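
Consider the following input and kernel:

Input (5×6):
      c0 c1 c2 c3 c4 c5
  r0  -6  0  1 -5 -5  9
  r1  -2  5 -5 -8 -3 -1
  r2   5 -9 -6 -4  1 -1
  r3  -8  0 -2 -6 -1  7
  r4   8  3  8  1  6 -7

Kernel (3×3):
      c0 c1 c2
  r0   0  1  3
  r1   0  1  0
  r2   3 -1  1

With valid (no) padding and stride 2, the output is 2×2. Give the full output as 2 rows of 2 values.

Output[0,0]: The receptive field on the input at this output position is [-6 0 1 / -2 5 -5 / 5 -9 -6]. Elementwise product with the kernel and sum: 0·1 + 1·3 + 5·1 + 5·3 + -9·-1 + -6·1.

26 -41
2 22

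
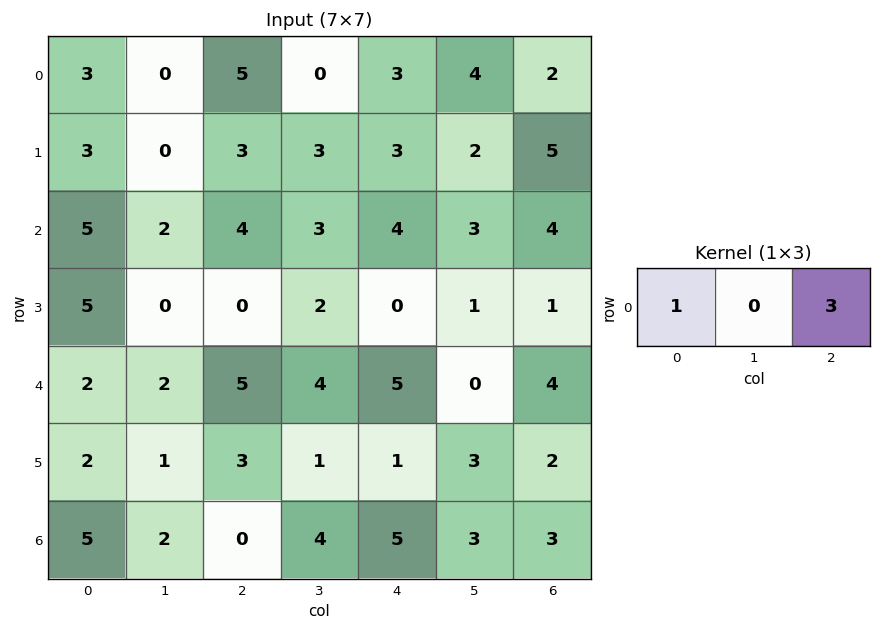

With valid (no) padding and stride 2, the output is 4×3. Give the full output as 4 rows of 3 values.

Output[0,0]: The receptive field on the input at this output position is [3 0 5]. Elementwise product with the kernel and sum: 3·1 + 5·3.
Output[0,1]: The receptive field on the input at this output position is [5 0 3]. Elementwise product with the kernel and sum: 5·1 + 3·3.

18 14 9
17 16 16
17 20 17
5 15 14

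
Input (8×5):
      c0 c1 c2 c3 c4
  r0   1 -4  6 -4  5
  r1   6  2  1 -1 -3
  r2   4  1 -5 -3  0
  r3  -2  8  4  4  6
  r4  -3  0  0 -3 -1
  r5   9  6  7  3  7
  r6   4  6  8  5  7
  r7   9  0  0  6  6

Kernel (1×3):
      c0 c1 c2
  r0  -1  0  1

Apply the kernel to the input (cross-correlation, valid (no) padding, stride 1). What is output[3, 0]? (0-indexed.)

6

The receptive field on the input at this output position is [-2 8 4]. Elementwise product with the kernel and sum: -2·-1 + 4·1.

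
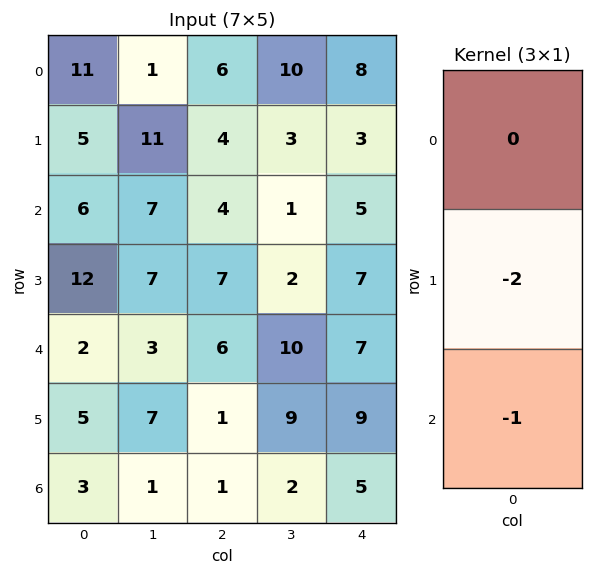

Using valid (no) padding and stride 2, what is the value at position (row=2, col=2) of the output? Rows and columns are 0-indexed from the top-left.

The receptive field on the input at this output position is [7 / 9 / 5]. Elementwise product with the kernel and sum: 9·-2 + 5·-1.

-23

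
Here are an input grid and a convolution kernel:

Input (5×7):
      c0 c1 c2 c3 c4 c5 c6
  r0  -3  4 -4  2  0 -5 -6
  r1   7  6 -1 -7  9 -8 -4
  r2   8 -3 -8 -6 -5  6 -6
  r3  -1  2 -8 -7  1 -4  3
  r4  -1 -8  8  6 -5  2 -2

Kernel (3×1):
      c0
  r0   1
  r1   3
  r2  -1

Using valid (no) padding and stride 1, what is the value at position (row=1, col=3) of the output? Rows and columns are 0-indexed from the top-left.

The receptive field on the input at this output position is [-7 / -6 / -7]. Elementwise product with the kernel and sum: -7·1 + -6·3 + -7·-1.

-18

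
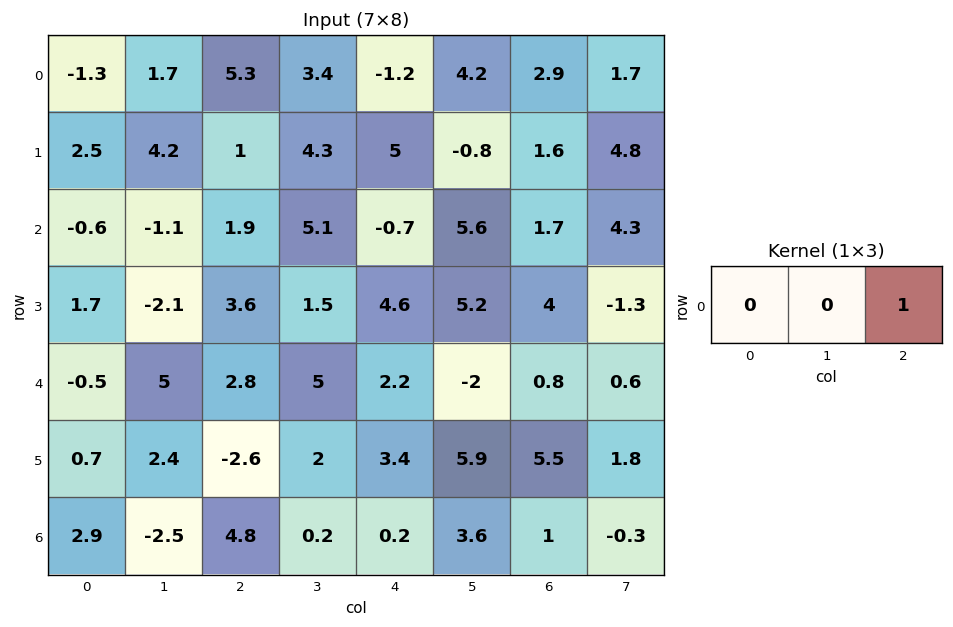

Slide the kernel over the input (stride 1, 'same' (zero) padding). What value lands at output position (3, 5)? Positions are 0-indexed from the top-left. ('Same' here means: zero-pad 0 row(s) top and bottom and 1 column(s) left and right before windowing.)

4

The receptive field on the zero-padded input at this output position is [4.6 5.2 4]. Elementwise product with the kernel and sum: 4·1.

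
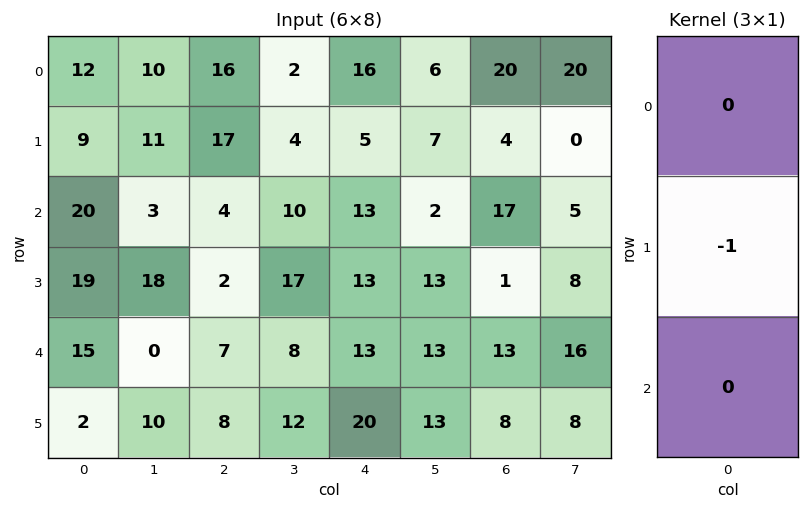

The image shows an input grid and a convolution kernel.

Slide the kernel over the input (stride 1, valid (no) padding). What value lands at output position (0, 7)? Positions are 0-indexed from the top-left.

The receptive field on the input at this output position is [20 / 0 / 5]. Elementwise product with the kernel and sum: 0·-1.

0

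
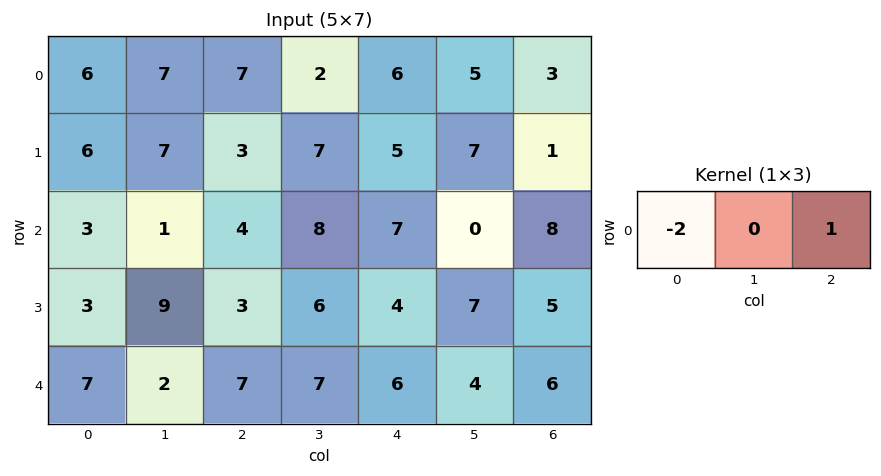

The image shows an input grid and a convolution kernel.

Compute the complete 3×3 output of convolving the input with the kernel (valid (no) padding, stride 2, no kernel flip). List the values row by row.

-5 -8 -9
-2 -1 -6
-7 -8 -6

Output[0,0]: The receptive field on the input at this output position is [6 7 7]. Elementwise product with the kernel and sum: 6·-2 + 7·1.
Output[0,1]: The receptive field on the input at this output position is [7 2 6]. Elementwise product with the kernel and sum: 7·-2 + 6·1.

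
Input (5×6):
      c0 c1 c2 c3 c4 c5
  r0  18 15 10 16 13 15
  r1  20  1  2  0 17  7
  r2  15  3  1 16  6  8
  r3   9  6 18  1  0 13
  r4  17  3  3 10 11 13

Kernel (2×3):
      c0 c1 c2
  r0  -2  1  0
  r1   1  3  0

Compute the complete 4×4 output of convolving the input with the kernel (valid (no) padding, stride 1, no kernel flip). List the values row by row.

Output[0,0]: The receptive field on the input at this output position is [18 15 10 / 20 1 2]. Elementwise product with the kernel and sum: 18·-2 + 15·1 + 20·1 + 1·3.

2 -13 -2 32
-15 6 45 51
0 55 35 -25
14 18 -2 41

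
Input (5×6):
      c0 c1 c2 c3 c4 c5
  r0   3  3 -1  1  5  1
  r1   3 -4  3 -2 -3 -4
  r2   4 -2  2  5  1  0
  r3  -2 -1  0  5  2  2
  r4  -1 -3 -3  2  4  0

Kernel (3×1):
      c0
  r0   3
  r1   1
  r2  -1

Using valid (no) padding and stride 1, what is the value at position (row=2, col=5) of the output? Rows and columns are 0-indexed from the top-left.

The receptive field on the input at this output position is [0 / 2 / 0]. Elementwise product with the kernel and sum: 0·3 + 2·1 + 0·-1.

2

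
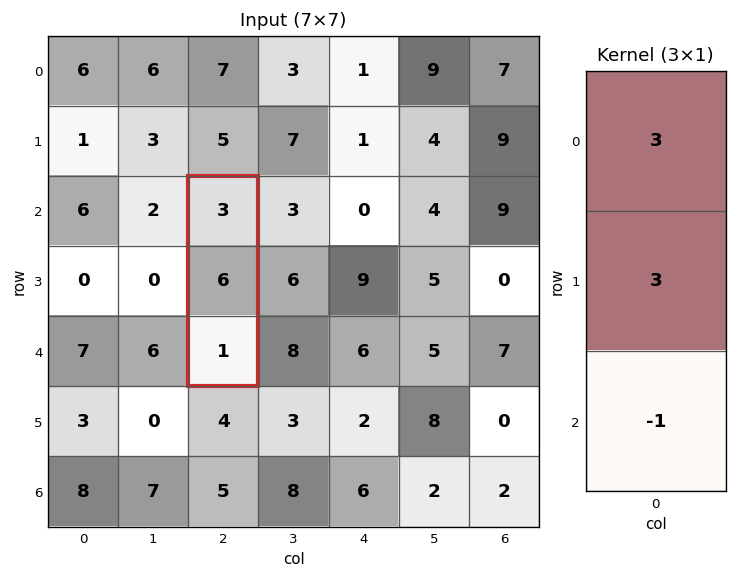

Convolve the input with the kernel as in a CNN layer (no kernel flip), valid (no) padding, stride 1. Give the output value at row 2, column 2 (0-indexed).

26

The receptive field on the input at this output position is [3 / 6 / 1]. Elementwise product with the kernel and sum: 3·3 + 6·3 + 1·-1.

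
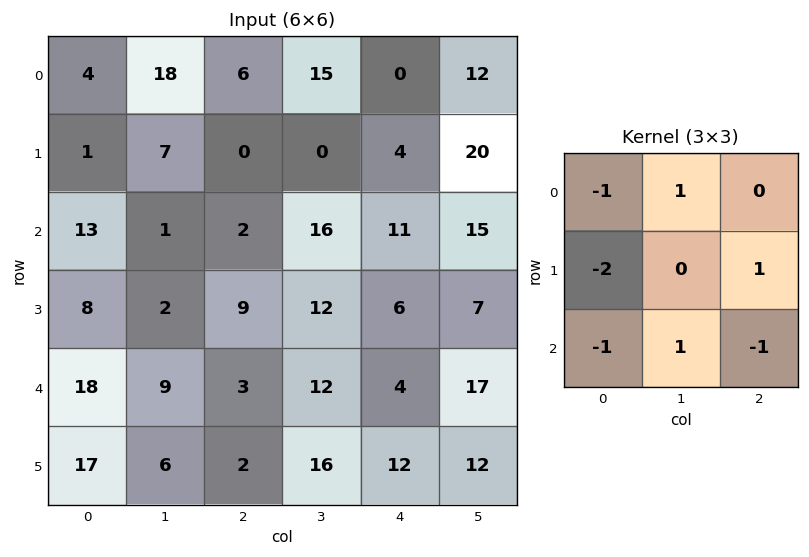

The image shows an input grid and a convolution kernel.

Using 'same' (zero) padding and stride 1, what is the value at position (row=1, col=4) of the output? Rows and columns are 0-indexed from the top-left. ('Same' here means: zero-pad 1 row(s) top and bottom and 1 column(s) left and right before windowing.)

The receptive field on the zero-padded input at this output position is [15 0 12 / 0 4 20 / 16 11 15]. Elementwise product with the kernel and sum: 15·-1 + 0·1 + 0·-2 + 20·1 + 16·-1 + 11·1 + 15·-1.

-15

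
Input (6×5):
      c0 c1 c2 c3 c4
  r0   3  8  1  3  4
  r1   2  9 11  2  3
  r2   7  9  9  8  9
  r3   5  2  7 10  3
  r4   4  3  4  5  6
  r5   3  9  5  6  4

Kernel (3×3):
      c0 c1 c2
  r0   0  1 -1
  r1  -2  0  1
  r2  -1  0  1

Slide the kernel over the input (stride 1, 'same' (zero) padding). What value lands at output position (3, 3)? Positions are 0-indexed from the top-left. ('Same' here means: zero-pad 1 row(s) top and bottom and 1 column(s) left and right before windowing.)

The receptive field on the zero-padded input at this output position is [9 8 9 / 7 10 3 / 4 5 6]. Elementwise product with the kernel and sum: 8·1 + 9·-1 + 7·-2 + 3·1 + 4·-1 + 6·1.

-10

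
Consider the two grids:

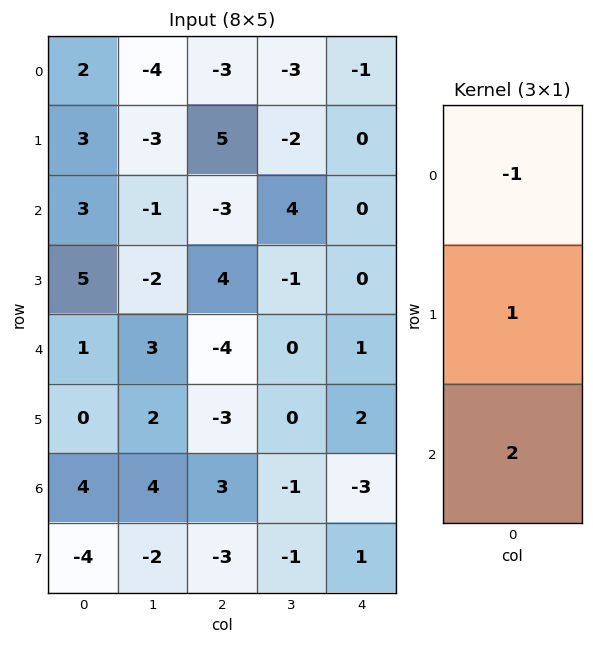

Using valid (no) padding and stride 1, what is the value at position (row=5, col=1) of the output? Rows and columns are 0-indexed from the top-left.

The receptive field on the input at this output position is [2 / 4 / -2]. Elementwise product with the kernel and sum: 2·-1 + 4·1 + -2·2.

-2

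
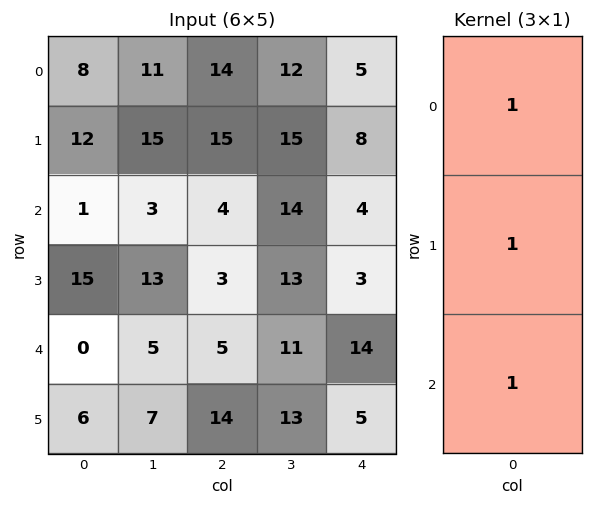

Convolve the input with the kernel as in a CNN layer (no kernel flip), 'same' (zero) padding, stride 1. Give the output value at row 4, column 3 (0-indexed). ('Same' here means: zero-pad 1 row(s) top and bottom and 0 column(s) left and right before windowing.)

37

The receptive field on the zero-padded input at this output position is [13 / 11 / 13]. Elementwise product with the kernel and sum: 13·1 + 11·1 + 13·1.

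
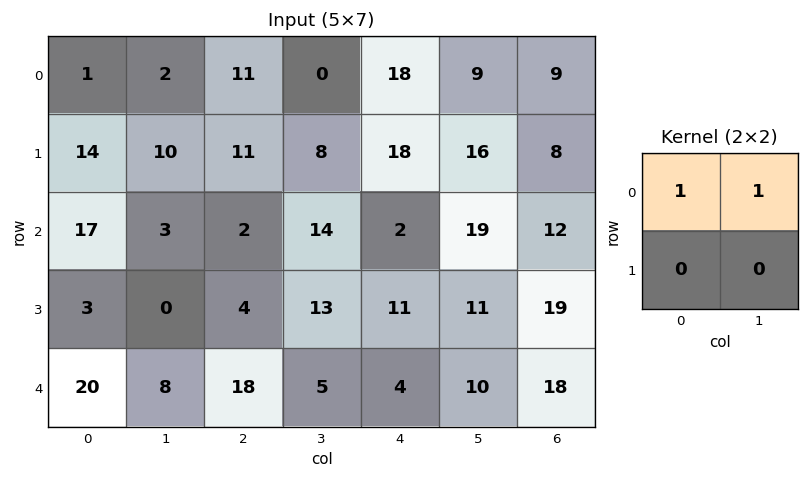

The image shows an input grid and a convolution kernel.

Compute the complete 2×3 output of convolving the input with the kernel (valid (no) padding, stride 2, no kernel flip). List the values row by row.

Output[0,0]: The receptive field on the input at this output position is [1 2 / 14 10]. Elementwise product with the kernel and sum: 1·1 + 2·1.
Output[0,1]: The receptive field on the input at this output position is [11 0 / 11 8]. Elementwise product with the kernel and sum: 11·1 + 0·1.

3 11 27
20 16 21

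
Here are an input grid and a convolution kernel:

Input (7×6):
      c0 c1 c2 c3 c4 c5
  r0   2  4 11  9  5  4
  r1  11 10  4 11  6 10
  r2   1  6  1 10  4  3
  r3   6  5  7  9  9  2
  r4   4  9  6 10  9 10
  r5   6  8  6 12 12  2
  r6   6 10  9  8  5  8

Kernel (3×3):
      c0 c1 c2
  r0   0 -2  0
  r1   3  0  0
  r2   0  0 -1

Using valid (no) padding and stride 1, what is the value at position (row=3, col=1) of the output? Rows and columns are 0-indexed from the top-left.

The receptive field on the input at this output position is [5 7 9 / 9 6 10 / 8 6 12]. Elementwise product with the kernel and sum: 7·-2 + 9·3 + 12·-1.

1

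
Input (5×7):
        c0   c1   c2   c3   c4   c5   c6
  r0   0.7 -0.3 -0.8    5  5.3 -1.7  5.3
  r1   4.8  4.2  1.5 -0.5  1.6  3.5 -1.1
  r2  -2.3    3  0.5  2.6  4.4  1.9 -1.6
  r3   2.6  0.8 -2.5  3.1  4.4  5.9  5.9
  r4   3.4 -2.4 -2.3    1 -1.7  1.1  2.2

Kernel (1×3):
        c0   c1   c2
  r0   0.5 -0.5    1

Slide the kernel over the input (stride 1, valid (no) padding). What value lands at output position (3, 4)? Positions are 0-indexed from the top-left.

The receptive field on the input at this output position is [4.4 5.9 5.9]. Elementwise product with the kernel and sum: 4.4·0.5 + 5.9·-0.5 + 5.9·1.

5.15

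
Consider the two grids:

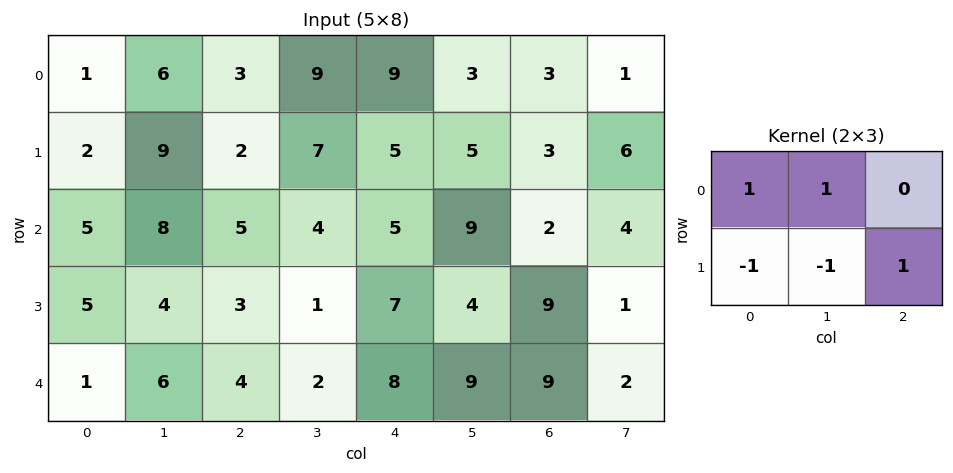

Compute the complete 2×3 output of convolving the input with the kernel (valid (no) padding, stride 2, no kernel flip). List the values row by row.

Output[0,0]: The receptive field on the input at this output position is [1 6 3 / 2 9 2]. Elementwise product with the kernel and sum: 1·1 + 6·1 + 2·-1 + 9·-1 + 2·1.

-2 8 5
7 12 12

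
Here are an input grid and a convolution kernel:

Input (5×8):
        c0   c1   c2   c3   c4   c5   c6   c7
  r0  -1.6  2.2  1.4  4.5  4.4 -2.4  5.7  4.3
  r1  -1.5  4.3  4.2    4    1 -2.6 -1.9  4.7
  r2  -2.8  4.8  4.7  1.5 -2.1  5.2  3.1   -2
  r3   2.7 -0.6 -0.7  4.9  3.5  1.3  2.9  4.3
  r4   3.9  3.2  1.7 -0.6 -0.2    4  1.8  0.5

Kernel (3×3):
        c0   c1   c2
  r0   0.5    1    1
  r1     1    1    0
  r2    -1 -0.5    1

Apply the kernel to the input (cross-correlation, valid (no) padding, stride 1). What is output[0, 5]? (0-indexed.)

The receptive field on the input at this output position is [-2.4 5.7 4.3 / -2.6 -1.9 4.7 / 5.2 3.1 -2]. Elementwise product with the kernel and sum: -2.4·0.5 + 5.7·1 + 4.3·1 + -2.6·1 + -1.9·1 + 5.2·-1 + 3.1·-0.5 + -2·1.

-4.45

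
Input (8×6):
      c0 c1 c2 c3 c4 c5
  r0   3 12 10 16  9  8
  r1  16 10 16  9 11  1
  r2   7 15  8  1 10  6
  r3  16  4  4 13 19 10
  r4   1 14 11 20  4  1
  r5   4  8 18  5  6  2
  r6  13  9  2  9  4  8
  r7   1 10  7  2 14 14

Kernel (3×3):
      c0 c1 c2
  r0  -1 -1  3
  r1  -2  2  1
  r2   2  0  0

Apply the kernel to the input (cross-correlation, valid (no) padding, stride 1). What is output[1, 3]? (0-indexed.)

The receptive field on the input at this output position is [9 11 1 / 1 10 6 / 13 19 10]. Elementwise product with the kernel and sum: 9·-1 + 11·-1 + 1·3 + 1·-2 + 10·2 + 6·1 + 13·2.

33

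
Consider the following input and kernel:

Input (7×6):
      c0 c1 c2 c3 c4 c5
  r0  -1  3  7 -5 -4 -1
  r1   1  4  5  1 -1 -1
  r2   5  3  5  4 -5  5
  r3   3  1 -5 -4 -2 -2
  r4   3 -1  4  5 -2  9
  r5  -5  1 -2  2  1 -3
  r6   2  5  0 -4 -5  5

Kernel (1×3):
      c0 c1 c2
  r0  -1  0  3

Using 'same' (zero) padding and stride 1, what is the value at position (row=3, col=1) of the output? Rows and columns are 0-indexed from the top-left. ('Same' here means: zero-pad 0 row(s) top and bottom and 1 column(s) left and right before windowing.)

-18

The receptive field on the zero-padded input at this output position is [3 1 -5]. Elementwise product with the kernel and sum: 3·-1 + -5·3.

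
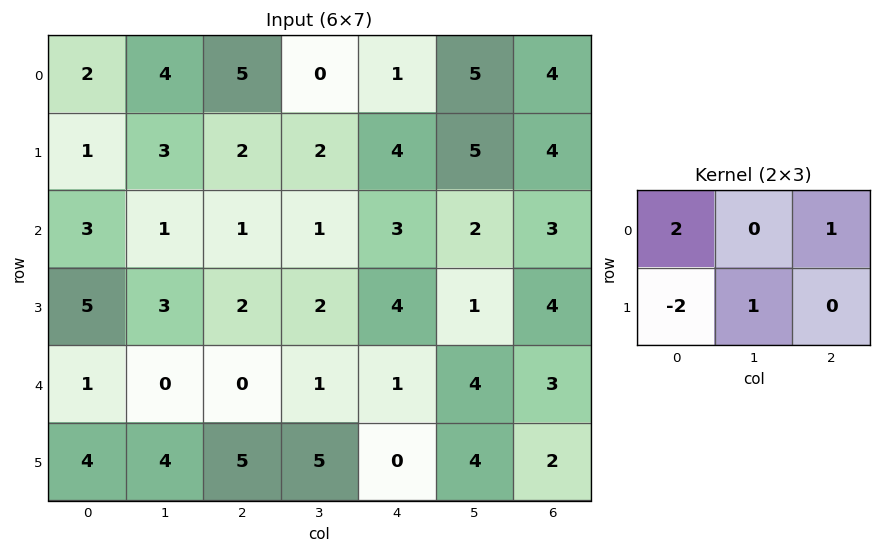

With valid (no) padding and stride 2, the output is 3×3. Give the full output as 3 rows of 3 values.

10 9 3
0 3 2
-2 -4 9

Output[0,0]: The receptive field on the input at this output position is [2 4 5 / 1 3 2]. Elementwise product with the kernel and sum: 2·2 + 5·1 + 1·-2 + 3·1.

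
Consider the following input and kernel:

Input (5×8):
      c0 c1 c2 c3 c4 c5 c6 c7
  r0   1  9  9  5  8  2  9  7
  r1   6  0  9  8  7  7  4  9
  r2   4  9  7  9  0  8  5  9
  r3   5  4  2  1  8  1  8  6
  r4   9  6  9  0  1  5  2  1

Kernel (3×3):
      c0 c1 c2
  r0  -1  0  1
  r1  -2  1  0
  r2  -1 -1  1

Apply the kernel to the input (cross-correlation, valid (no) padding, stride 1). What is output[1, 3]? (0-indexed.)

-27

The receptive field on the input at this output position is [8 7 7 / 9 0 8 / 1 8 1]. Elementwise product with the kernel and sum: 8·-1 + 7·1 + 9·-2 + 0·1 + 1·-1 + 8·-1 + 1·1.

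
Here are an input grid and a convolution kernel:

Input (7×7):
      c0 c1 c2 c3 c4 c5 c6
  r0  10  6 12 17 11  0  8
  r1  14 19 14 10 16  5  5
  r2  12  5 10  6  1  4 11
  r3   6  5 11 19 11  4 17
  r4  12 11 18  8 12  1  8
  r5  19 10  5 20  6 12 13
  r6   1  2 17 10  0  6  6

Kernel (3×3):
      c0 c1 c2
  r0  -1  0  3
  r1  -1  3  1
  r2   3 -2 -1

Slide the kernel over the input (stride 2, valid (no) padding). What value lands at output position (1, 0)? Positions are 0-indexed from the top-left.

34

The receptive field on the input at this output position is [12 5 10 / 6 5 11 / 12 11 18]. Elementwise product with the kernel and sum: 12·-1 + 10·3 + 6·-1 + 5·3 + 11·1 + 12·3 + 11·-2 + 18·-1.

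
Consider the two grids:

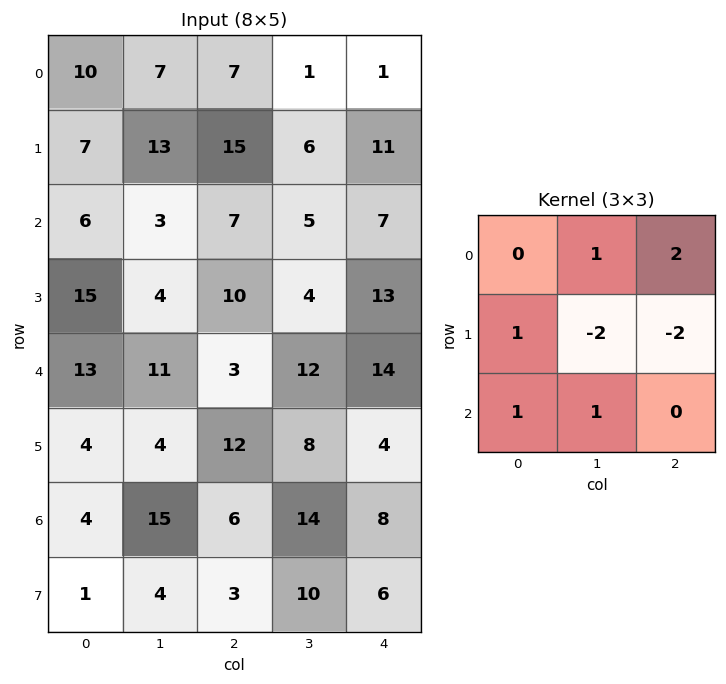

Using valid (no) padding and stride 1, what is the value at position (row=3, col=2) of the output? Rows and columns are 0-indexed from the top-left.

The receptive field on the input at this output position is [10 4 13 / 3 12 14 / 12 8 4]. Elementwise product with the kernel and sum: 4·1 + 13·2 + 3·1 + 12·-2 + 14·-2 + 12·1 + 8·1.

1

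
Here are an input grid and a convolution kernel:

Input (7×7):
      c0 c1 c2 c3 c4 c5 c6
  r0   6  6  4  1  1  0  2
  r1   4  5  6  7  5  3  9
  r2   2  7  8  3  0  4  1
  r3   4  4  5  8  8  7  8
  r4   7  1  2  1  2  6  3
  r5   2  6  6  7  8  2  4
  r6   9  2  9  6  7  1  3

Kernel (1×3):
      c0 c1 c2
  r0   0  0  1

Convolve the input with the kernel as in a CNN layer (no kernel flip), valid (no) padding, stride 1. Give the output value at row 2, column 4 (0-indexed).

1

The receptive field on the input at this output position is [0 4 1]. Elementwise product with the kernel and sum: 1·1.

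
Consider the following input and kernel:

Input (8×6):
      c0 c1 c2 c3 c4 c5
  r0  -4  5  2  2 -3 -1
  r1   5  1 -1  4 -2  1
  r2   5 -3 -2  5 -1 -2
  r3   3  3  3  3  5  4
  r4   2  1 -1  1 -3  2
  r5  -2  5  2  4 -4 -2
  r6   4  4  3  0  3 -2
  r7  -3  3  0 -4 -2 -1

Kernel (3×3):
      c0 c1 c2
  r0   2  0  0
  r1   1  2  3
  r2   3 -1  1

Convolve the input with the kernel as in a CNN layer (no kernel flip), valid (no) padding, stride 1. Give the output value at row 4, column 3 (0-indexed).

The receptive field on the input at this output position is [1 -3 2 / 4 -4 -2 / 0 3 -2]. Elementwise product with the kernel and sum: 1·2 + 4·1 + -4·2 + -2·3 + 0·3 + 3·-1 + -2·1.

-13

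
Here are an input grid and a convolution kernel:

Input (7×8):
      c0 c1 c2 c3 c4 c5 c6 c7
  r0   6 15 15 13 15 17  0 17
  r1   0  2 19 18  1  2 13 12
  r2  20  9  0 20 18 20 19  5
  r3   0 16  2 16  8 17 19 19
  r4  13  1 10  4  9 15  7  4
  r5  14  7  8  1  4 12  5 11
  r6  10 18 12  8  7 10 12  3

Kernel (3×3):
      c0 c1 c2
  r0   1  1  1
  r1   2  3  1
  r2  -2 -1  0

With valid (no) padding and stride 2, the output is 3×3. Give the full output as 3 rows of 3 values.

12 116 -3
52 74 110
43 14 56

Output[0,0]: The receptive field on the input at this output position is [6 15 15 / 0 2 19 / 20 9 0]. Elementwise product with the kernel and sum: 6·1 + 15·1 + 15·1 + 0·2 + 2·3 + 19·1 + 20·-2 + 9·-1.
Output[0,1]: The receptive field on the input at this output position is [15 13 15 / 19 18 1 / 0 20 18]. Elementwise product with the kernel and sum: 15·1 + 13·1 + 15·1 + 19·2 + 18·3 + 1·1 + 0·-2 + 20·-1.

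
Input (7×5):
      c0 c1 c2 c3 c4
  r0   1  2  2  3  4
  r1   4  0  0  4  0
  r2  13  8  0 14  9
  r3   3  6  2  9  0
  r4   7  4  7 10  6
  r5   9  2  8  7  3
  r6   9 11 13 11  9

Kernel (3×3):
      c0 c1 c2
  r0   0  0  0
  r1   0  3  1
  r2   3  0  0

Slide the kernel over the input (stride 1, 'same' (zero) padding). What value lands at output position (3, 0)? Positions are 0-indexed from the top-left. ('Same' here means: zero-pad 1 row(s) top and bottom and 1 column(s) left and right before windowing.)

The receptive field on the zero-padded input at this output position is [0 13 8 / 0 3 6 / 0 7 4]. Elementwise product with the kernel and sum: 3·3 + 6·1 + 0·3.

15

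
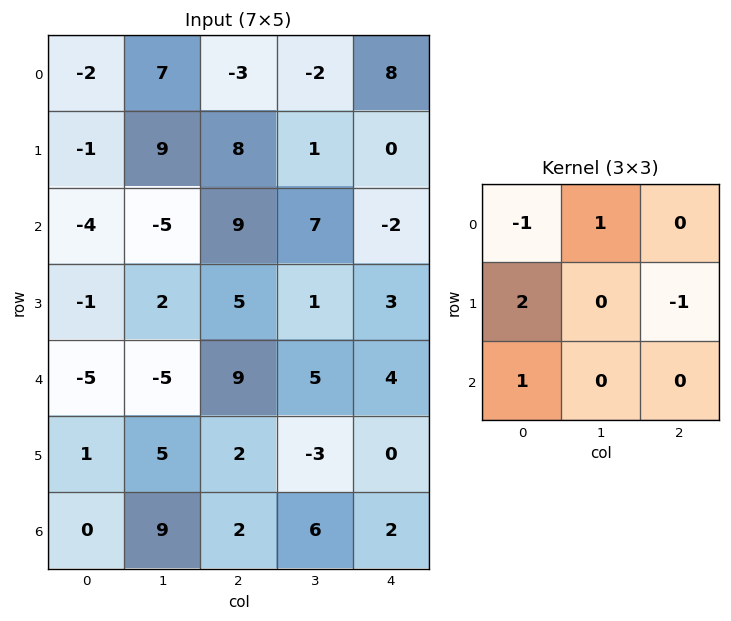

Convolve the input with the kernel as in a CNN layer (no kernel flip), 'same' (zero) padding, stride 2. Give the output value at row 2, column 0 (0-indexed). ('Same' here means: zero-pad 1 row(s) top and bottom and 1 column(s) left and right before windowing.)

The receptive field on the zero-padded input at this output position is [0 -1 2 / 0 -5 -5 / 0 1 5]. Elementwise product with the kernel and sum: 0·-1 + -1·1 + 0·2 + -5·-1 + 0·1.

4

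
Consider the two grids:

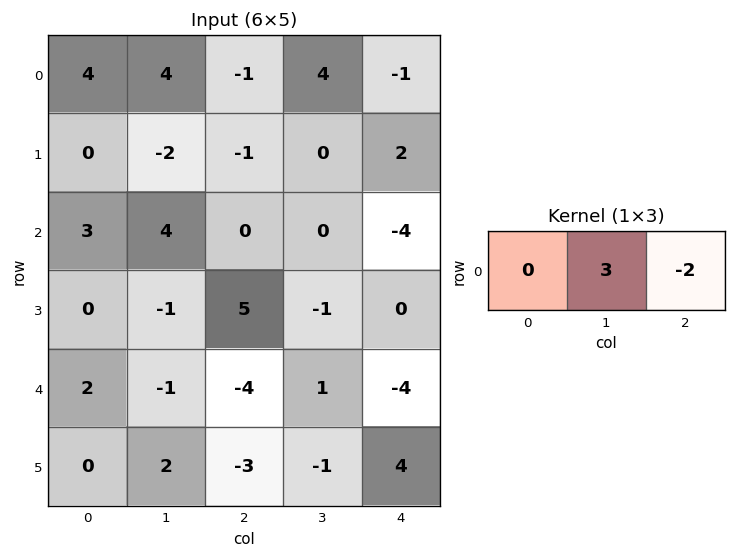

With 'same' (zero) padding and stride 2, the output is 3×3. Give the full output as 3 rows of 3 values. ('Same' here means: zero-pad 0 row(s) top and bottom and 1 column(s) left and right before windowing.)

4 -11 -3
1 0 -12
8 -14 -12

Output[0,0]: The receptive field on the zero-padded input at this output position is [0 4 4]. Elementwise product with the kernel and sum: 4·3 + 4·-2.
Output[0,1]: The receptive field on the zero-padded input at this output position is [4 -1 4]. Elementwise product with the kernel and sum: -1·3 + 4·-2.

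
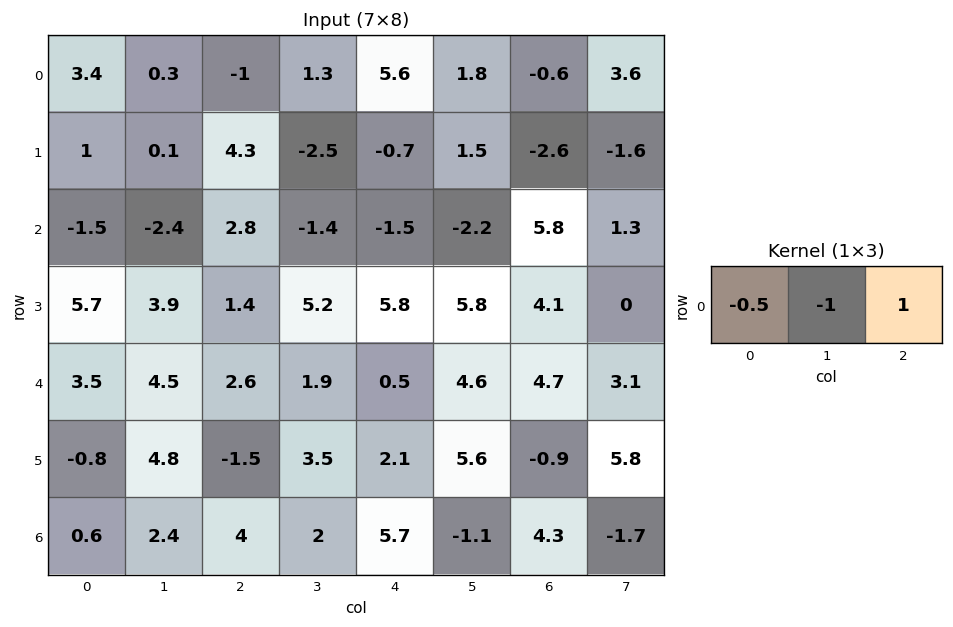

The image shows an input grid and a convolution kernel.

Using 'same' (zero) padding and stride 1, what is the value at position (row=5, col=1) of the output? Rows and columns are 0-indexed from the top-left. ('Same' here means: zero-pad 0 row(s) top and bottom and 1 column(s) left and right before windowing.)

The receptive field on the zero-padded input at this output position is [-0.8 4.8 -1.5]. Elementwise product with the kernel and sum: -0.8·-0.5 + 4.8·-1 + -1.5·1.

-5.9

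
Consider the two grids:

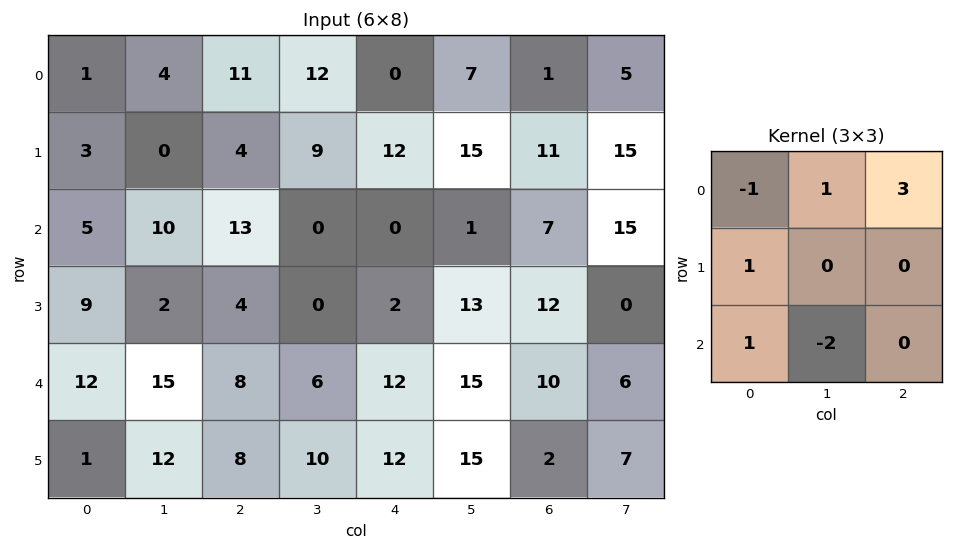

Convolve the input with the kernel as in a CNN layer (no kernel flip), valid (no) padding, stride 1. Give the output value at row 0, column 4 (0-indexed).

20

The receptive field on the input at this output position is [0 7 1 / 12 15 11 / 0 1 7]. Elementwise product with the kernel and sum: 0·-1 + 7·1 + 1·3 + 12·1 + 0·1 + 1·-2.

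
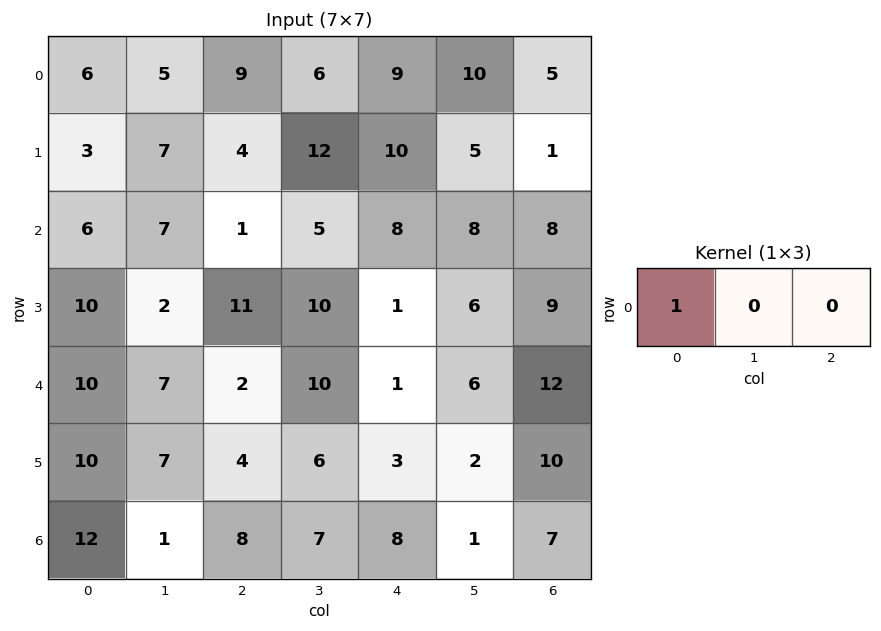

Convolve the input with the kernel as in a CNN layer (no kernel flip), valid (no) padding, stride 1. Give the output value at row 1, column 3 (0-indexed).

12

The receptive field on the input at this output position is [12 10 5]. Elementwise product with the kernel and sum: 12·1.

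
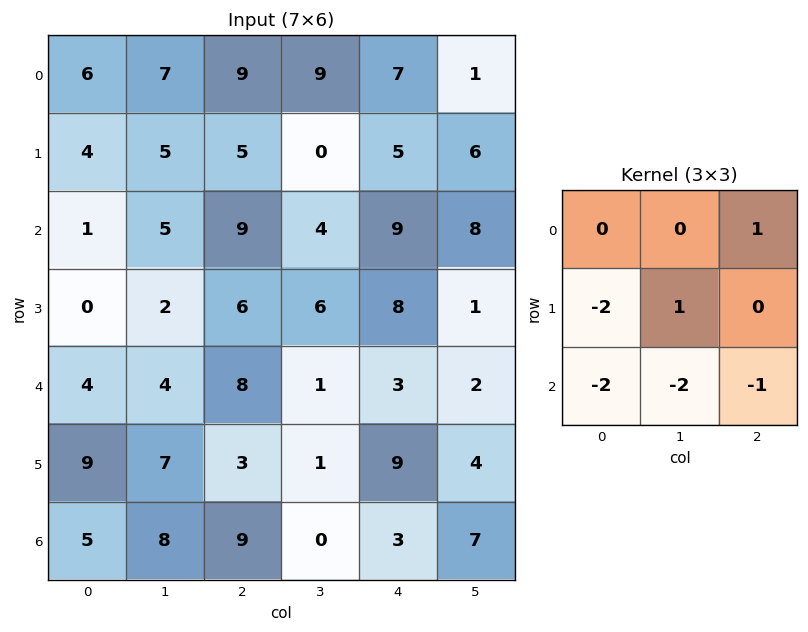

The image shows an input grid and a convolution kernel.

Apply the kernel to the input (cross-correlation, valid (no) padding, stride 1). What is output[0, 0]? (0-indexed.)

The receptive field on the input at this output position is [6 7 9 / 4 5 5 / 1 5 9]. Elementwise product with the kernel and sum: 9·1 + 4·-2 + 5·1 + 1·-2 + 5·-2 + 9·-1.

-15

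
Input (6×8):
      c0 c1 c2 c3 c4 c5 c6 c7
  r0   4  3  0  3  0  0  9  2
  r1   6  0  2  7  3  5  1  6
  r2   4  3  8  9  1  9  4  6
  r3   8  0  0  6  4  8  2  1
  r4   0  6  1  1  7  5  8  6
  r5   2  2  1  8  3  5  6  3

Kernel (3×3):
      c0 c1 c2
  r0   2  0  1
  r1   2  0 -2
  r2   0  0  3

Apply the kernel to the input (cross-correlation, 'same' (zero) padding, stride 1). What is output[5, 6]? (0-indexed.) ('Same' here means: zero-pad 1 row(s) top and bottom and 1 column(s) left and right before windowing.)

The receptive field on the zero-padded input at this output position is [5 8 6 / 5 6 3 / 0 0 0]. Elementwise product with the kernel and sum: 5·2 + 6·1 + 5·2 + 3·-2 + 0·3.

20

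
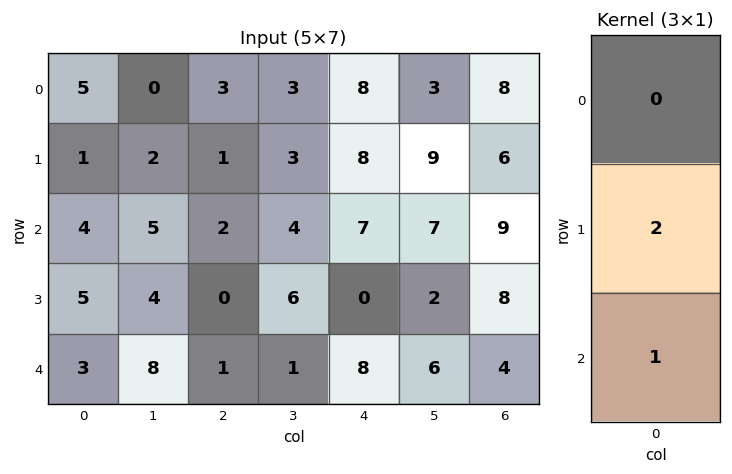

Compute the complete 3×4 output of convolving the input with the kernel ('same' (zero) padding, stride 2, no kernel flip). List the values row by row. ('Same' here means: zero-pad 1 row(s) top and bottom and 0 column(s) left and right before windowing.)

11 7 24 22
13 4 14 26
6 2 16 8

Output[0,0]: The receptive field on the zero-padded input at this output position is [0 / 5 / 1]. Elementwise product with the kernel and sum: 5·2 + 1·1.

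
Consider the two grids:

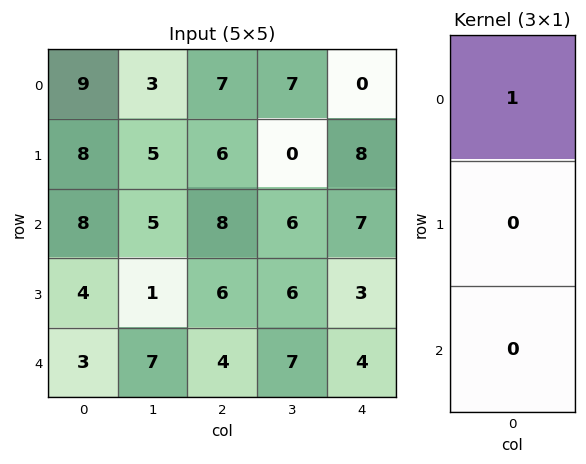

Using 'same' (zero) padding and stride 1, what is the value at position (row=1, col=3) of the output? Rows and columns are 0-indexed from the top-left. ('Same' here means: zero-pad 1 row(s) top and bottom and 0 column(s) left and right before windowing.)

7

The receptive field on the zero-padded input at this output position is [7 / 0 / 6]. Elementwise product with the kernel and sum: 7·1.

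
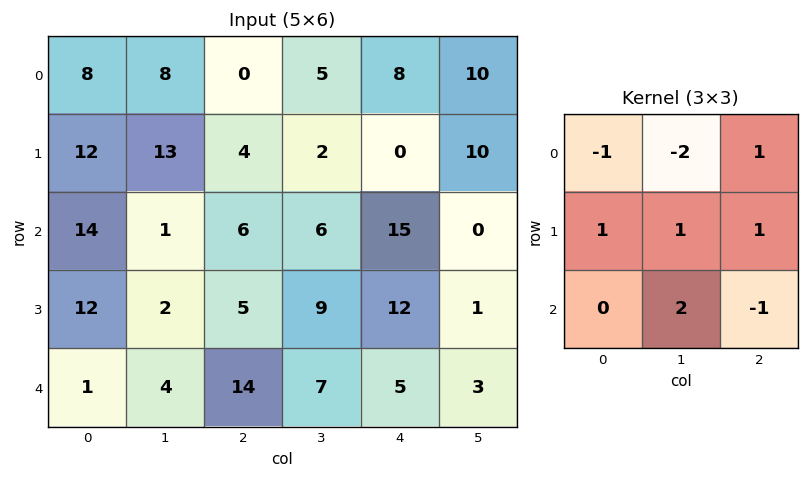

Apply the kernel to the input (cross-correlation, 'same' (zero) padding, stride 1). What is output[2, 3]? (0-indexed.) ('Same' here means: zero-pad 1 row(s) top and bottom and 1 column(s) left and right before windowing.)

25

The receptive field on the zero-padded input at this output position is [4 2 0 / 6 6 15 / 5 9 12]. Elementwise product with the kernel and sum: 4·-1 + 2·-2 + 0·1 + 6·1 + 6·1 + 15·1 + 9·2 + 12·-1.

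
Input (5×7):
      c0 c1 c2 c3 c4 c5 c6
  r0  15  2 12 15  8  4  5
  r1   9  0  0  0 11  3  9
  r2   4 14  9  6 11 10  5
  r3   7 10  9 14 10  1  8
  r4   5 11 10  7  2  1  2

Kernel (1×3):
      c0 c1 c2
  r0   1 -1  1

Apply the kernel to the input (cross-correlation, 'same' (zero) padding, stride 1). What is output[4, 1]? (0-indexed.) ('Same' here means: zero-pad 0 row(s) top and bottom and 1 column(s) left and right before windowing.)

4

The receptive field on the zero-padded input at this output position is [5 11 10]. Elementwise product with the kernel and sum: 5·1 + 11·-1 + 10·1.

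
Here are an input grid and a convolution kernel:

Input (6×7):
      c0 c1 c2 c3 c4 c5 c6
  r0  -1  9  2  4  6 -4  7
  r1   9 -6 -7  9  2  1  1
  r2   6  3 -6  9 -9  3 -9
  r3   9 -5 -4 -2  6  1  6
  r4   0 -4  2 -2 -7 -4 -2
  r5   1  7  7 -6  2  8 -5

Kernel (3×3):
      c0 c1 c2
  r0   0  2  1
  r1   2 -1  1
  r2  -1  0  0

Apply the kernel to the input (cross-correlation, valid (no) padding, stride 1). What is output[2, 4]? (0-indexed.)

The receptive field on the input at this output position is [-9 3 -9 / 6 1 6 / -7 -4 -2]. Elementwise product with the kernel and sum: 3·2 + -9·1 + 6·2 + 1·-1 + 6·1 + -7·-1.

21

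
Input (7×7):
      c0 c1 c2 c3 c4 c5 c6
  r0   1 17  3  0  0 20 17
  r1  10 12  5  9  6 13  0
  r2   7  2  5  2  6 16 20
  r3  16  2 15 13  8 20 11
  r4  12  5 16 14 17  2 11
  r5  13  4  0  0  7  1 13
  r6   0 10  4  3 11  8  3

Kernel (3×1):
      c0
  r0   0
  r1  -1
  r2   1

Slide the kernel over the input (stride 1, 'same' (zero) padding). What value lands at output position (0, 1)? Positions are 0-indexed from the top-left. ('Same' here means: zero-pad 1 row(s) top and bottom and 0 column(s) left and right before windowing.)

The receptive field on the zero-padded input at this output position is [0 / 17 / 12]. Elementwise product with the kernel and sum: 17·-1 + 12·1.

-5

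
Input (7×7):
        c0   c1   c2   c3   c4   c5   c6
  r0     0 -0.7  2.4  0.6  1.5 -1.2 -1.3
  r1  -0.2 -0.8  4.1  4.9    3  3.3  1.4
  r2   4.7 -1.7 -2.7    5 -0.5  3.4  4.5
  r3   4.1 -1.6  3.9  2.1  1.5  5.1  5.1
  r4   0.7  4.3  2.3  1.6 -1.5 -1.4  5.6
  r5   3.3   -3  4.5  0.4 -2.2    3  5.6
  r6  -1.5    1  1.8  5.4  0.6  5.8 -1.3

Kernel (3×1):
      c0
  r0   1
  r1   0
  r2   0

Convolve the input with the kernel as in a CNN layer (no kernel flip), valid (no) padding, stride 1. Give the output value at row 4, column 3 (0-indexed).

1.6

The receptive field on the input at this output position is [1.6 / 0.4 / 5.4]. Elementwise product with the kernel and sum: 1.6·1.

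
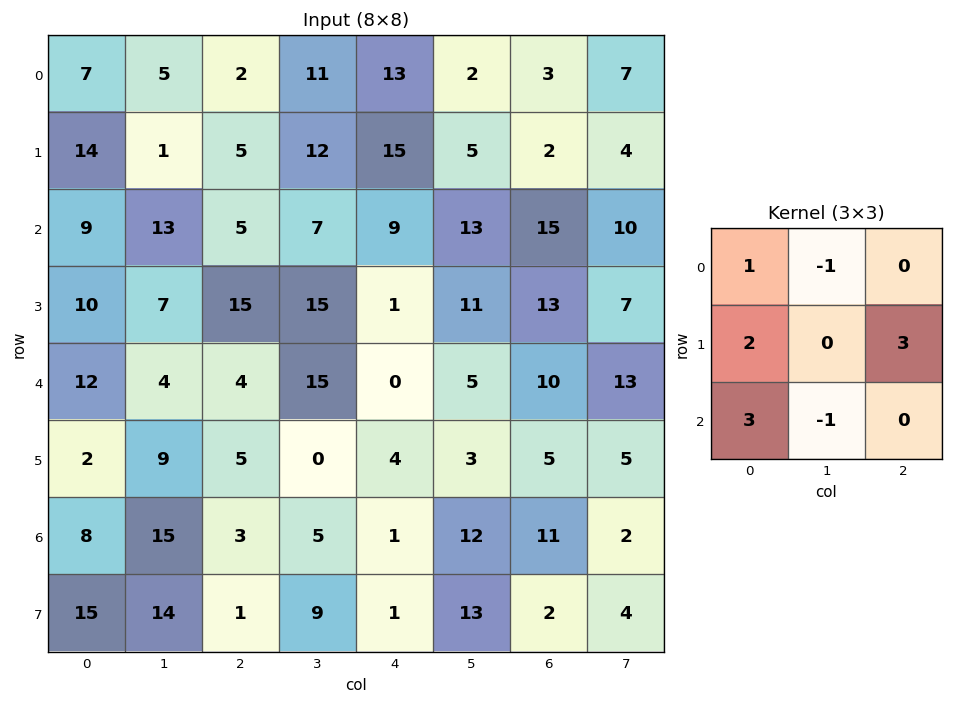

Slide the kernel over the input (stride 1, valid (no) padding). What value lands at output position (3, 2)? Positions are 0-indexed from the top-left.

23

The receptive field on the input at this output position is [15 15 1 / 4 15 0 / 5 0 4]. Elementwise product with the kernel and sum: 15·1 + 15·-1 + 4·2 + 0·3 + 5·3 + 0·-1.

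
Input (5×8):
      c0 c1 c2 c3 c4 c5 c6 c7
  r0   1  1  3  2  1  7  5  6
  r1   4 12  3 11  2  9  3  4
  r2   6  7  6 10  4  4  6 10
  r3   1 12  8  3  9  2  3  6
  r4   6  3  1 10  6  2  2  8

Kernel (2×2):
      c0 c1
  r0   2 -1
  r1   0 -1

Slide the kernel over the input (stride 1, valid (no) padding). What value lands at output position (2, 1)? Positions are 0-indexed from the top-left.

0

The receptive field on the input at this output position is [7 6 / 12 8]. Elementwise product with the kernel and sum: 7·2 + 6·-1 + 8·-1.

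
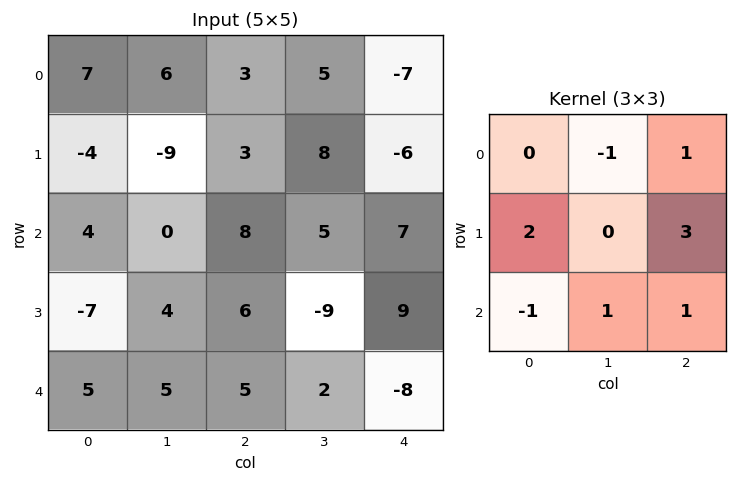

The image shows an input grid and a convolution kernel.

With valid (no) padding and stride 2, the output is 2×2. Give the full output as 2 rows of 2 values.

2 -20
17 30

Output[0,0]: The receptive field on the input at this output position is [7 6 3 / -4 -9 3 / 4 0 8]. Elementwise product with the kernel and sum: 6·-1 + 3·1 + -4·2 + 3·3 + 4·-1 + 0·1 + 8·1.
Output[0,1]: The receptive field on the input at this output position is [3 5 -7 / 3 8 -6 / 8 5 7]. Elementwise product with the kernel and sum: 5·-1 + -7·1 + 3·2 + -6·3 + 8·-1 + 5·1 + 7·1.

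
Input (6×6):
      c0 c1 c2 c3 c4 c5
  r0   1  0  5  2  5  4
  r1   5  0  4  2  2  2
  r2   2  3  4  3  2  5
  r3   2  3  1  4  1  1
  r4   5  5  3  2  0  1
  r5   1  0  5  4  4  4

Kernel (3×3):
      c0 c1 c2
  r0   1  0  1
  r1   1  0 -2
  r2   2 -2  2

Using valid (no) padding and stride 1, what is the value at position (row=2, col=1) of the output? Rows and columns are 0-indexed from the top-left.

9

The receptive field on the input at this output position is [3 4 3 / 3 1 4 / 5 3 2]. Elementwise product with the kernel and sum: 3·1 + 3·1 + 3·1 + 4·-2 + 5·2 + 3·-2 + 2·2.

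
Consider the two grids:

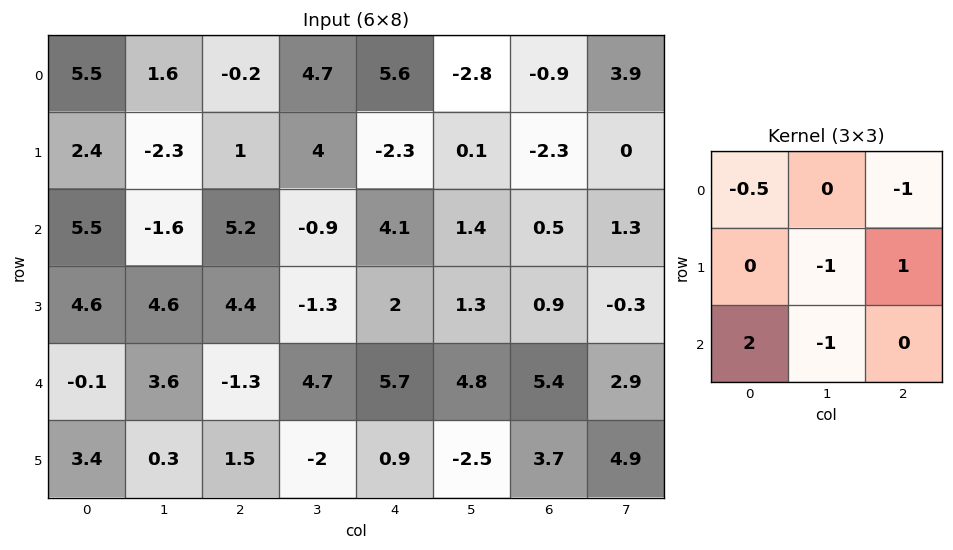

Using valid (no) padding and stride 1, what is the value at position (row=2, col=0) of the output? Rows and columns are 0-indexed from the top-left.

-11.95

The receptive field on the input at this output position is [5.5 -1.6 5.2 / 4.6 4.6 4.4 / -0.1 3.6 -1.3]. Elementwise product with the kernel and sum: 5.5·-0.5 + 5.2·-1 + 4.6·-1 + 4.4·1 + -0.1·2 + 3.6·-1.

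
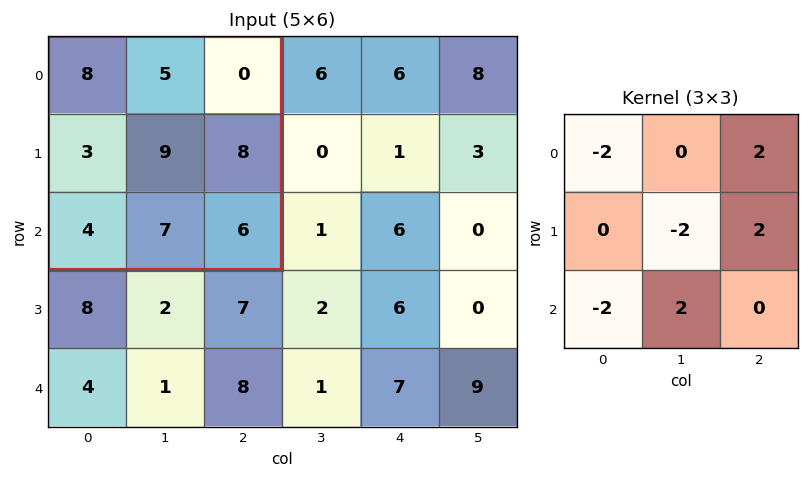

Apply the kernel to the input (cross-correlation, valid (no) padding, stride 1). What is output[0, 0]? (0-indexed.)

The receptive field on the input at this output position is [8 5 0 / 3 9 8 / 4 7 6]. Elementwise product with the kernel and sum: 8·-2 + 0·2 + 9·-2 + 8·2 + 4·-2 + 7·2.

-12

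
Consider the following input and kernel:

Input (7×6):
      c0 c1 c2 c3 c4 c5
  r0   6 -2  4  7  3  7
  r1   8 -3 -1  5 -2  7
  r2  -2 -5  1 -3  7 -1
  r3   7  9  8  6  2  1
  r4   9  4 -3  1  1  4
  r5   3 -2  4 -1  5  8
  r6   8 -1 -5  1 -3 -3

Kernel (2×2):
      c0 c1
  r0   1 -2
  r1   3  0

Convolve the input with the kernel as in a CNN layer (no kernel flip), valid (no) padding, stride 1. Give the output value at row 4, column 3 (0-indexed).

-4

The receptive field on the input at this output position is [1 1 / -1 5]. Elementwise product with the kernel and sum: 1·1 + 1·-2 + -1·3.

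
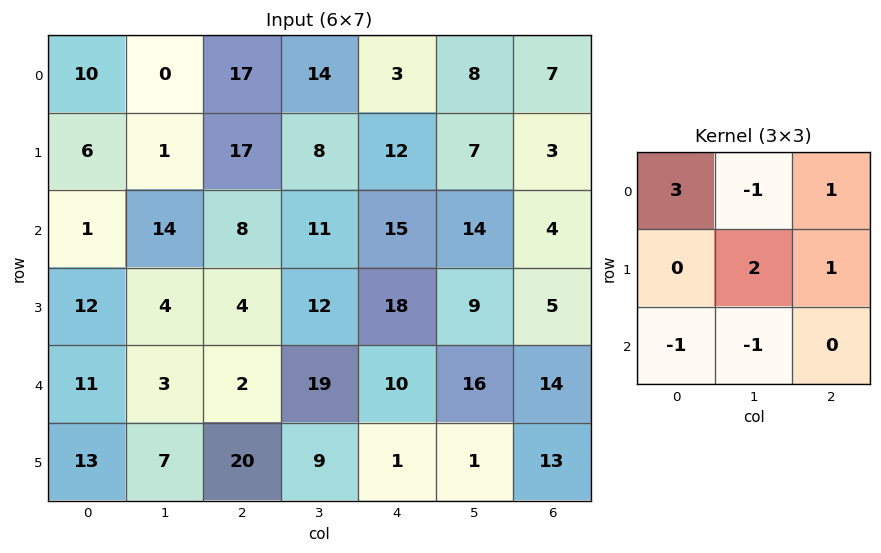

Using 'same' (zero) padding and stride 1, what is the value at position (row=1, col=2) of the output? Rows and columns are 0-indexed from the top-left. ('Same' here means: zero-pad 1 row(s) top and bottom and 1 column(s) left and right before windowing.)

17

The receptive field on the zero-padded input at this output position is [0 17 14 / 1 17 8 / 14 8 11]. Elementwise product with the kernel and sum: 0·3 + 17·-1 + 14·1 + 17·2 + 8·1 + 14·-1 + 8·-1.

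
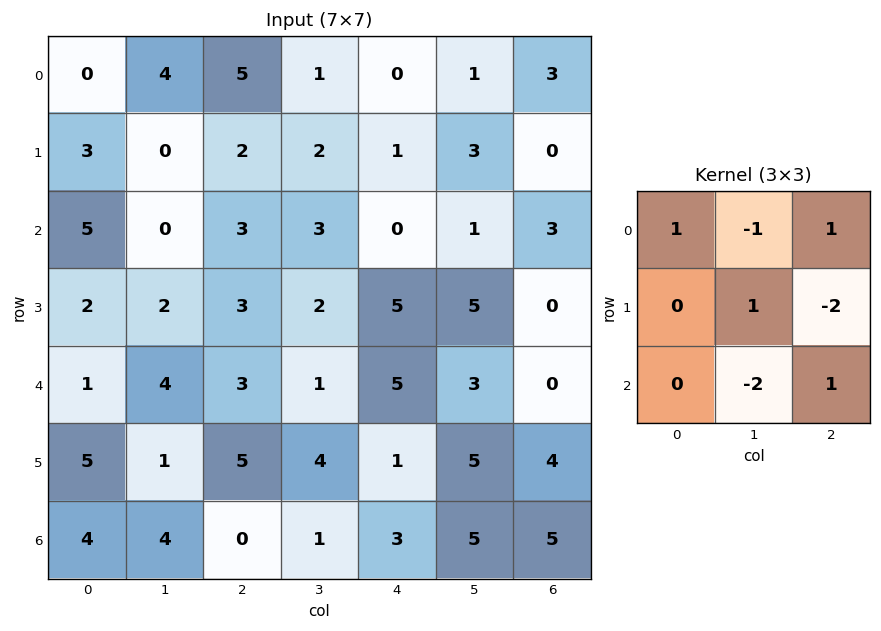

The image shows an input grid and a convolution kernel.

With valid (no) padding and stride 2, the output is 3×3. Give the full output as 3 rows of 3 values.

0 -2 6
-1 -5 1
-17 10 -6

Output[0,0]: The receptive field on the input at this output position is [0 4 5 / 3 0 2 / 5 0 3]. Elementwise product with the kernel and sum: 0·1 + 4·-1 + 5·1 + 0·1 + 2·-2 + 0·-2 + 3·1.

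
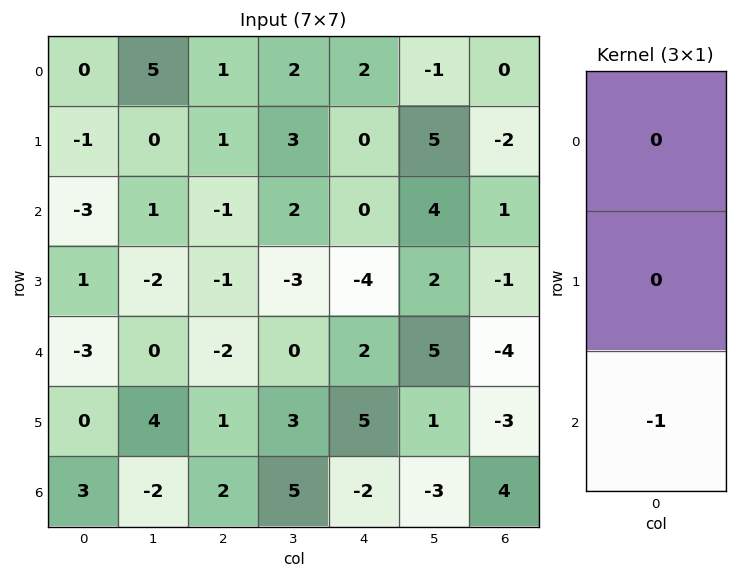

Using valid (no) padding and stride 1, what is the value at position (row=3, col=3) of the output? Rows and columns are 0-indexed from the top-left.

-3

The receptive field on the input at this output position is [-3 / 0 / 3]. Elementwise product with the kernel and sum: 3·-1.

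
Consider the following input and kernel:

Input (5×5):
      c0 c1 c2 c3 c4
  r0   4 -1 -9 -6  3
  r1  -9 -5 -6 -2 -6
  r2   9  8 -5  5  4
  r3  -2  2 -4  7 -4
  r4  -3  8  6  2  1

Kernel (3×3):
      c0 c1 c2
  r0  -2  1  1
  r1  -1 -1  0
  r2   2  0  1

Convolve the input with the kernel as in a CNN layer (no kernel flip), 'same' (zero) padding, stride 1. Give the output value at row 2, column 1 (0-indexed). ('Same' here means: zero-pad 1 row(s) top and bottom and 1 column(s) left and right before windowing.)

-18

The receptive field on the zero-padded input at this output position is [-9 -5 -6 / 9 8 -5 / -2 2 -4]. Elementwise product with the kernel and sum: -9·-2 + -5·1 + -6·1 + 9·-1 + 8·-1 + -2·2 + -4·1.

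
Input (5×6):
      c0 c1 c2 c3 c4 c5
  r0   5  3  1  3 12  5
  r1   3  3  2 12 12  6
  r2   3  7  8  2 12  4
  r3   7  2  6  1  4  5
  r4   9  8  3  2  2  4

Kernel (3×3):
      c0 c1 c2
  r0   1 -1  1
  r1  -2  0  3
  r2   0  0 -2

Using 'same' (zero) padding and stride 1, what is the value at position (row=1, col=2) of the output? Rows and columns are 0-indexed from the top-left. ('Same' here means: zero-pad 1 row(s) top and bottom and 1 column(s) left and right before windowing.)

31

The receptive field on the zero-padded input at this output position is [3 1 3 / 3 2 12 / 7 8 2]. Elementwise product with the kernel and sum: 3·1 + 1·-1 + 3·1 + 3·-2 + 12·3 + 2·-2.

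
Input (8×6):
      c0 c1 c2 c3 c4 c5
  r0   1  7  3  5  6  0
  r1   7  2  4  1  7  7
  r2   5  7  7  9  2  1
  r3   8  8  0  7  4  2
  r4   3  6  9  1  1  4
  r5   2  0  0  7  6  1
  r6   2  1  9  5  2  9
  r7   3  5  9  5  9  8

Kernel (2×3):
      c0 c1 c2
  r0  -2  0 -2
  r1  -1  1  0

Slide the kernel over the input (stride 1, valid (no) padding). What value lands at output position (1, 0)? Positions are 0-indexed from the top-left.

-20

The receptive field on the input at this output position is [7 2 4 / 5 7 7]. Elementwise product with the kernel and sum: 7·-2 + 4·-2 + 5·-1 + 7·1.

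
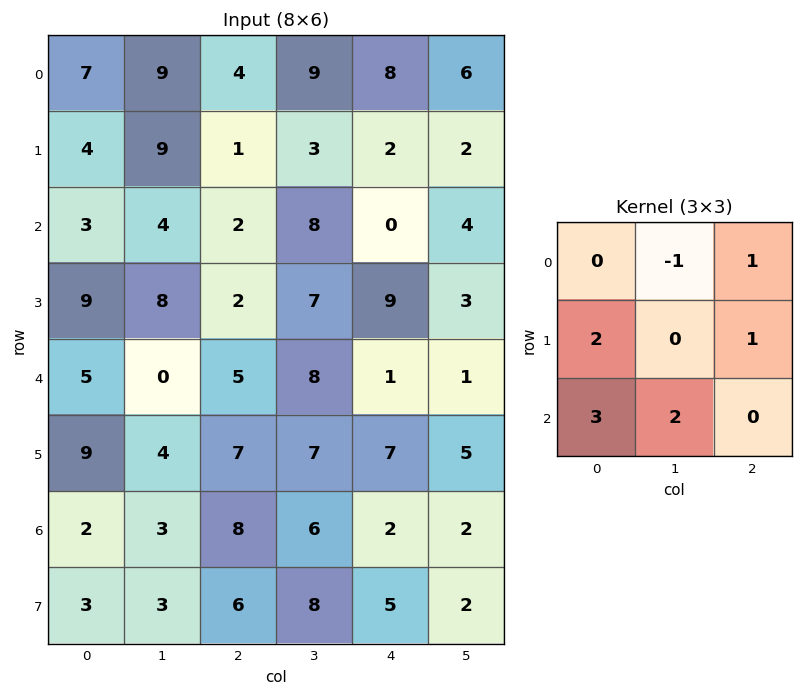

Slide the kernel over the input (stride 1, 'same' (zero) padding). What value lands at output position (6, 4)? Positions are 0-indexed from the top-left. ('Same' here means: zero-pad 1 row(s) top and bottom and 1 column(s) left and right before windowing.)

The receptive field on the zero-padded input at this output position is [7 7 5 / 6 2 2 / 8 5 2]. Elementwise product with the kernel and sum: 7·-1 + 5·1 + 6·2 + 2·1 + 8·3 + 5·2.

46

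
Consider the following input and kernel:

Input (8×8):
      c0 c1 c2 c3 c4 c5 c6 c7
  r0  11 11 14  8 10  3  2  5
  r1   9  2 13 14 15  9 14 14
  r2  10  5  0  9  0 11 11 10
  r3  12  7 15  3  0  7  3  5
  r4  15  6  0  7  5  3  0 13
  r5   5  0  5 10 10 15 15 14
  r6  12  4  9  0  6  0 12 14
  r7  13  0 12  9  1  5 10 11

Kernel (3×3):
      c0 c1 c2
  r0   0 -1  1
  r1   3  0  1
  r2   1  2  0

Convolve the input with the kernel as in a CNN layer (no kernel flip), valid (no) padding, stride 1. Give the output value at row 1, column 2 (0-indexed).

The receptive field on the input at this output position is [13 14 15 / 0 9 0 / 15 3 0]. Elementwise product with the kernel and sum: 14·-1 + 15·1 + 0·3 + 0·1 + 15·1 + 3·2.

22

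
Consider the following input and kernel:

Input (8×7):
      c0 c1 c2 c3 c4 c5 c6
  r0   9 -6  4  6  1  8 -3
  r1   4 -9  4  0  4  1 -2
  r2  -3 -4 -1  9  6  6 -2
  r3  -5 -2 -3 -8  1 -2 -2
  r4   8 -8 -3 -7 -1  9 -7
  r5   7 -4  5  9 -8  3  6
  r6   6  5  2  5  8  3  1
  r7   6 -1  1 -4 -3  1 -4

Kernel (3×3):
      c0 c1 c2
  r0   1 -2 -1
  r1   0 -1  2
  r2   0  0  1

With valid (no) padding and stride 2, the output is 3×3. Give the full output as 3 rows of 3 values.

Output[0,0]: The receptive field on the input at this output position is [9 -6 4 / 4 -9 4 / -3 -4 -1]. Elementwise product with the kernel and sum: 9·1 + -6·-2 + 4·-1 + -9·-1 + 4·2 + -1·1.

33 5 -19
-1 -16 -13
43 -5 -2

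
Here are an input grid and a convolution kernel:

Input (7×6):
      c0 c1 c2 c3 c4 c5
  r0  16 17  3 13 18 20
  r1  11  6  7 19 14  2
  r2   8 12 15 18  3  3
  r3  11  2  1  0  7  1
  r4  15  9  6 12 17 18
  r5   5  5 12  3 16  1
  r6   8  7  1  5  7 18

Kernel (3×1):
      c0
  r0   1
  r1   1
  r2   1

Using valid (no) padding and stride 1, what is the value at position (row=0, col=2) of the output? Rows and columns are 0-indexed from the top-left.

The receptive field on the input at this output position is [3 / 7 / 15]. Elementwise product with the kernel and sum: 3·1 + 7·1 + 15·1.

25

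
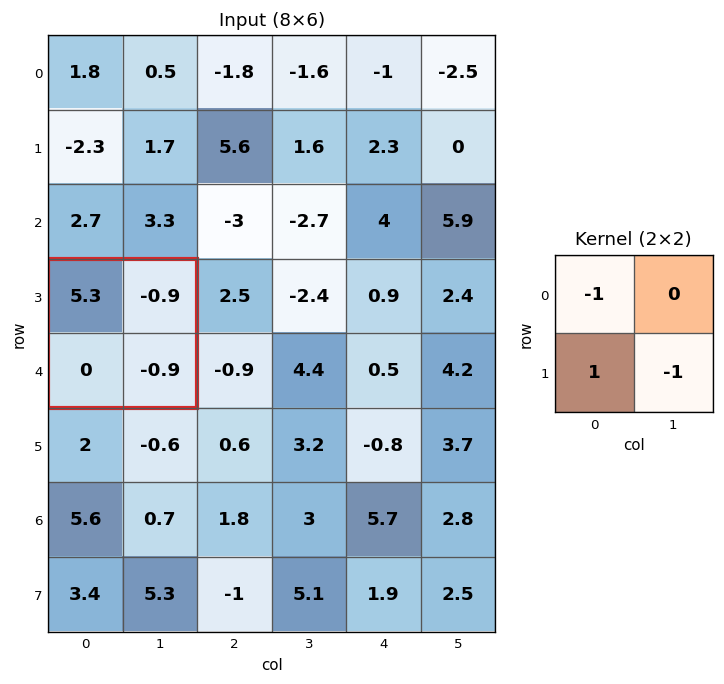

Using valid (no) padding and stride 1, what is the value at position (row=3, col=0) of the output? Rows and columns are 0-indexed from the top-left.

The receptive field on the input at this output position is [5.3 -0.9 / 0 -0.9]. Elementwise product with the kernel and sum: 5.3·-1 + 0·1 + -0.9·-1.

-4.4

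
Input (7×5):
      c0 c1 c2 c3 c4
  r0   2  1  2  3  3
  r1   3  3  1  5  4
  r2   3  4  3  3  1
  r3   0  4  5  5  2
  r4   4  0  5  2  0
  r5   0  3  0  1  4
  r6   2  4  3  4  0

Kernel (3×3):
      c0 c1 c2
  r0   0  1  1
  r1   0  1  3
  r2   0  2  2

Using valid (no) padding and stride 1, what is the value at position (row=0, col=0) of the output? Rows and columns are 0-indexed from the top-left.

The receptive field on the input at this output position is [2 1 2 / 3 3 1 / 3 4 3]. Elementwise product with the kernel and sum: 1·1 + 2·1 + 3·1 + 1·3 + 4·2 + 3·2.

23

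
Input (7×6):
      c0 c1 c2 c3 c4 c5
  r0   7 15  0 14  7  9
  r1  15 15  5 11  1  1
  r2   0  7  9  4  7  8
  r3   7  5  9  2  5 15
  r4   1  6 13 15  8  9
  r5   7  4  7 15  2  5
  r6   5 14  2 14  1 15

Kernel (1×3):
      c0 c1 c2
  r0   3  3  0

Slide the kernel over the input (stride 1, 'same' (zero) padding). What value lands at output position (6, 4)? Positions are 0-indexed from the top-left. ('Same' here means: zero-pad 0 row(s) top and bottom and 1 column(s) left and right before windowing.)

The receptive field on the zero-padded input at this output position is [14 1 15]. Elementwise product with the kernel and sum: 14·3 + 1·3.

45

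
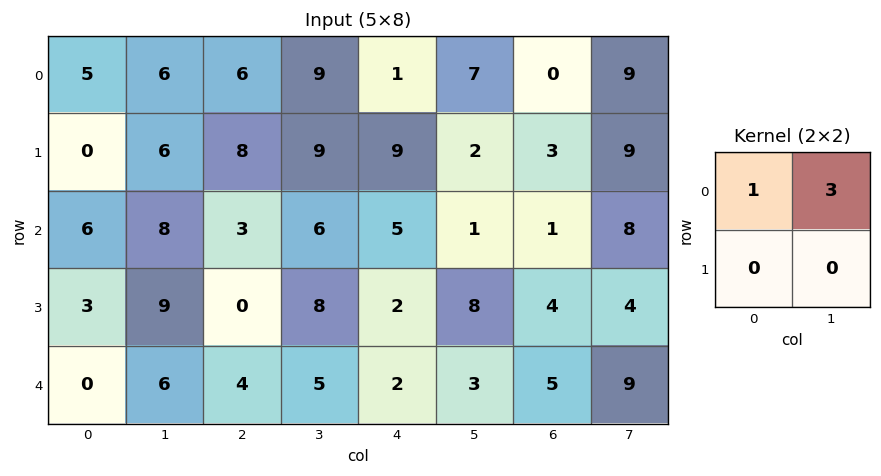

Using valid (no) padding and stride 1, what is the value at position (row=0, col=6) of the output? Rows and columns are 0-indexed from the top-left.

The receptive field on the input at this output position is [0 9 / 3 9]. Elementwise product with the kernel and sum: 0·1 + 9·3.

27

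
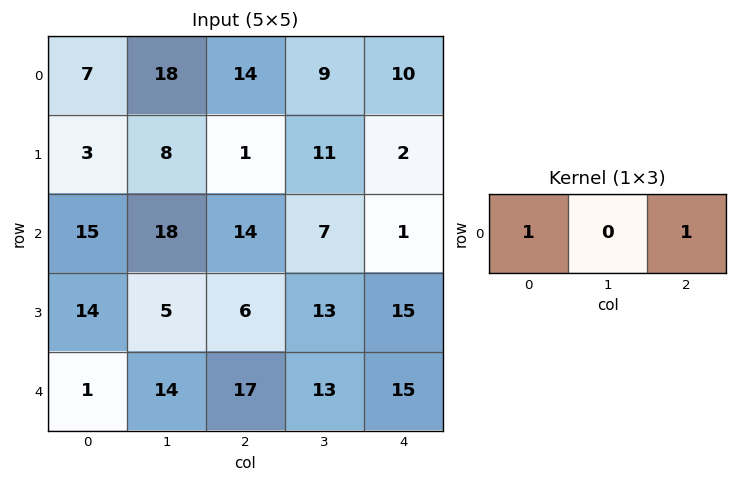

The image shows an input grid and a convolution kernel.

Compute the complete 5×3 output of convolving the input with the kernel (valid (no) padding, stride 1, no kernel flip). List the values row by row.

21 27 24
4 19 3
29 25 15
20 18 21
18 27 32

Output[0,0]: The receptive field on the input at this output position is [7 18 14]. Elementwise product with the kernel and sum: 7·1 + 14·1.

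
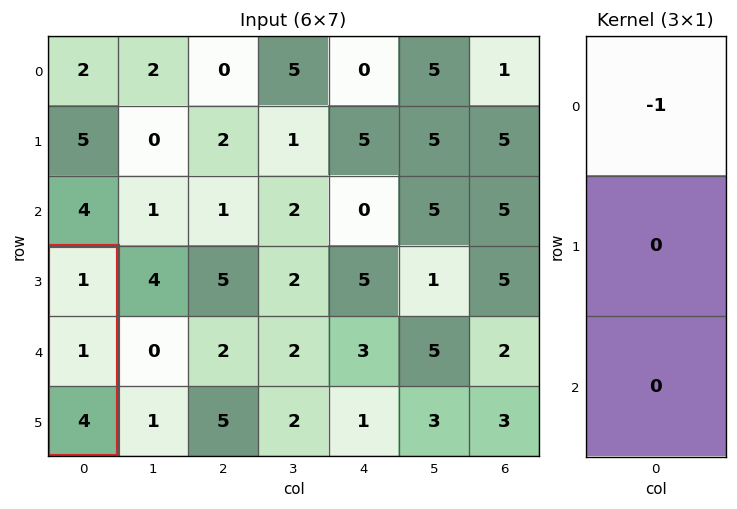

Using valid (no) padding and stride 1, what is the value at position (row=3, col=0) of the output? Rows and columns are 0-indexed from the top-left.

-1

The receptive field on the input at this output position is [1 / 1 / 4]. Elementwise product with the kernel and sum: 1·-1.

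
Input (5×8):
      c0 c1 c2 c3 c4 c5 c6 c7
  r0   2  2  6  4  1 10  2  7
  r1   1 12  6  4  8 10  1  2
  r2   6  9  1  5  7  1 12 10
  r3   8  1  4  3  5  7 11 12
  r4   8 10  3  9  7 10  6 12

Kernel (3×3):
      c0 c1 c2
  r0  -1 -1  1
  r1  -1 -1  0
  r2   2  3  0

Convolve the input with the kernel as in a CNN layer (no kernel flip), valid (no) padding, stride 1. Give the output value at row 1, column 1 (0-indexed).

The receptive field on the input at this output position is [12 6 4 / 9 1 5 / 1 4 3]. Elementwise product with the kernel and sum: 12·-1 + 6·-1 + 4·1 + 9·-1 + 1·-1 + 1·2 + 4·3.

-10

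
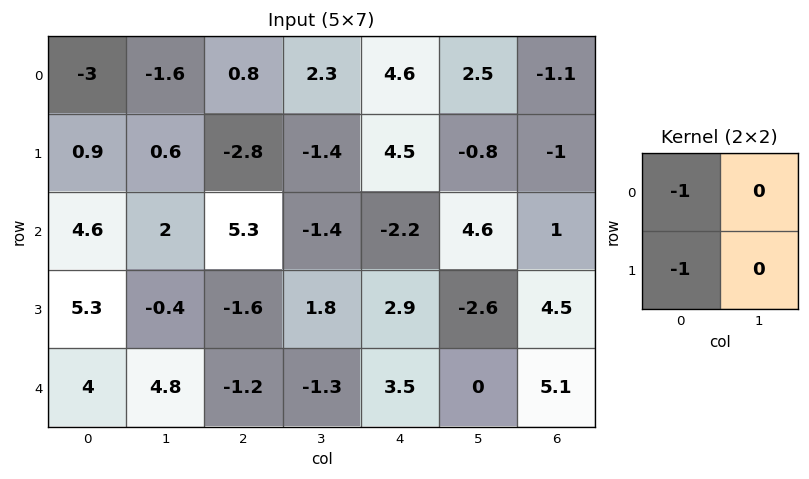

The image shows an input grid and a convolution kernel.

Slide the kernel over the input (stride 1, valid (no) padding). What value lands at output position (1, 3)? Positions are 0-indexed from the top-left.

The receptive field on the input at this output position is [-1.4 4.5 / -1.4 -2.2]. Elementwise product with the kernel and sum: -1.4·-1 + -1.4·-1.

2.8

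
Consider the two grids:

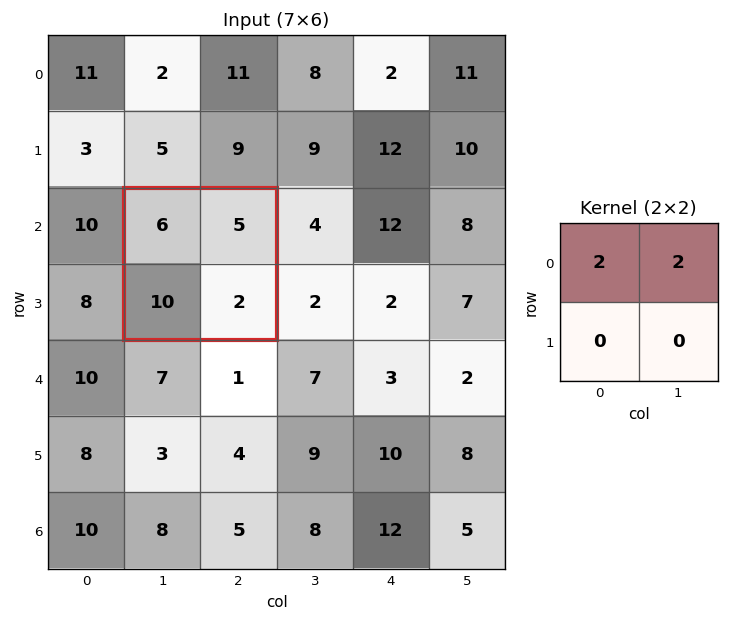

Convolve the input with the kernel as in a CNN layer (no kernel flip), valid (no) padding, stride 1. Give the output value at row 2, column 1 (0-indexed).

The receptive field on the input at this output position is [6 5 / 10 2]. Elementwise product with the kernel and sum: 6·2 + 5·2.

22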